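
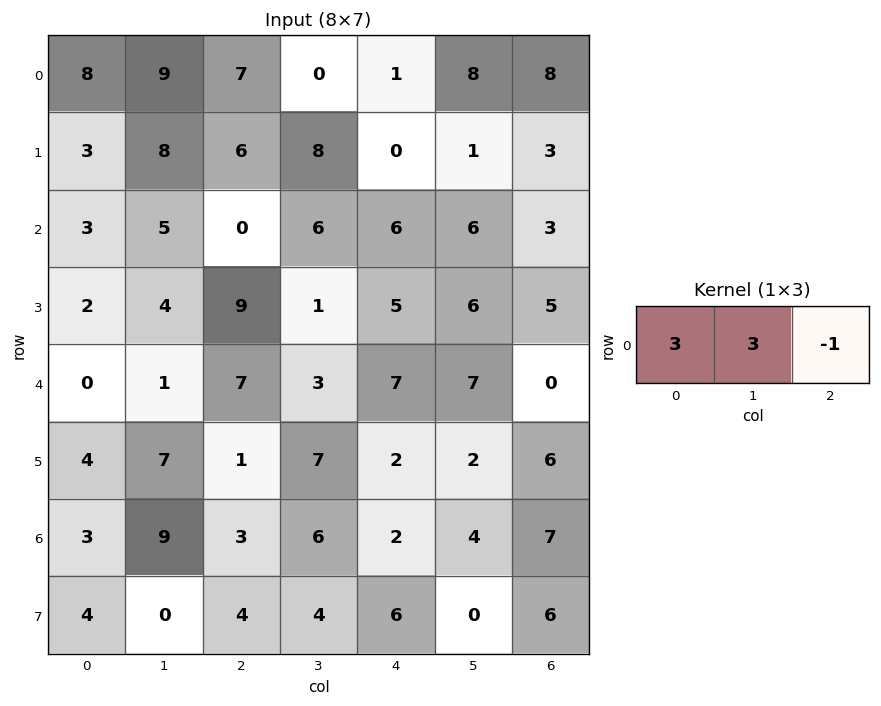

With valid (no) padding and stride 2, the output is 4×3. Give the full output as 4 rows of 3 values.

44 20 19
24 12 33
-4 23 42
33 25 11

Output[0,0]: The receptive field on the input at this output position is [8 9 7]. Elementwise product with the kernel and sum: 8·3 + 9·3 + 7·-1.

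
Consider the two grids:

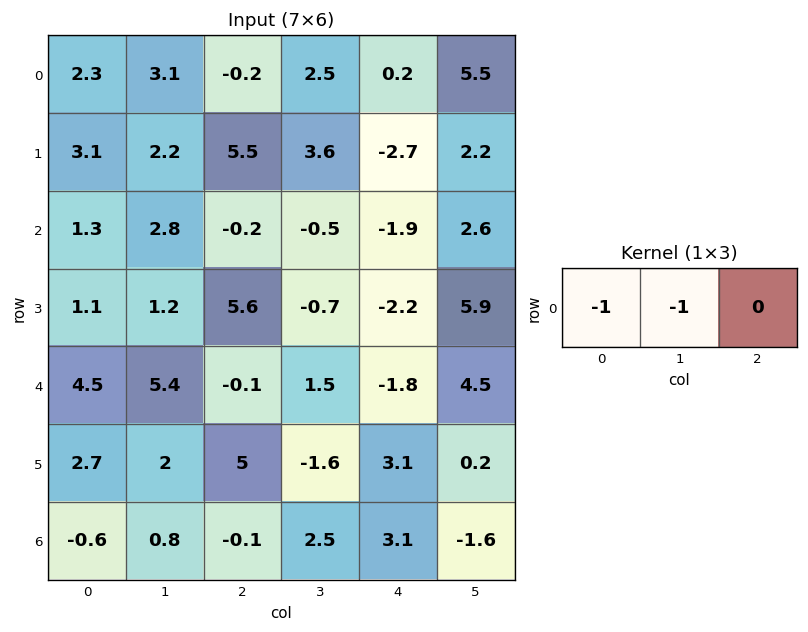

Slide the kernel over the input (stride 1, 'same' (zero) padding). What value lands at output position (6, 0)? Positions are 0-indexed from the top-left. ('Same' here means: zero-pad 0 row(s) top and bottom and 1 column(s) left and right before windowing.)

The receptive field on the zero-padded input at this output position is [0 -0.6 0.8]. Elementwise product with the kernel and sum: 0·-1 + -0.6·-1.

0.6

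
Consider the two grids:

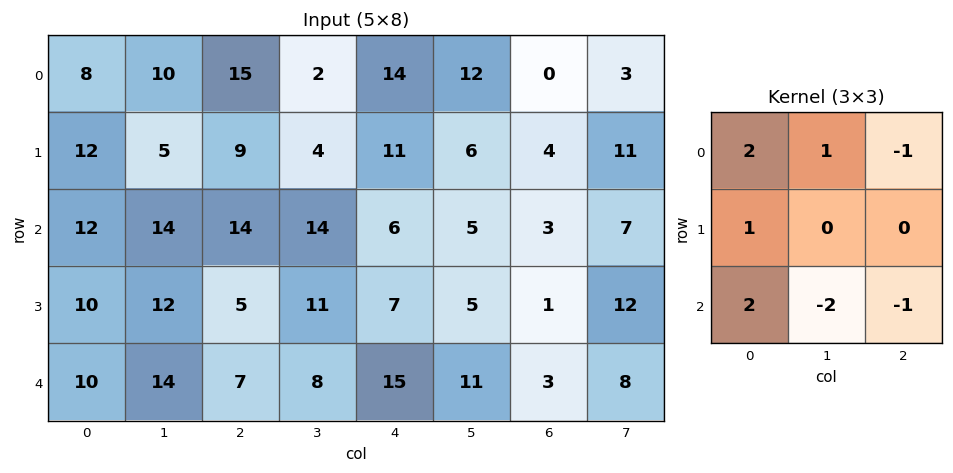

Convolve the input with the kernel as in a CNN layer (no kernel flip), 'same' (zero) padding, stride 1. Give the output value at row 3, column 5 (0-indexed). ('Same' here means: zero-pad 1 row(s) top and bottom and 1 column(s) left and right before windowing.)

The receptive field on the zero-padded input at this output position is [6 5 3 / 7 5 1 / 15 11 3]. Elementwise product with the kernel and sum: 6·2 + 5·1 + 3·-1 + 7·1 + 15·2 + 11·-2 + 3·-1.

26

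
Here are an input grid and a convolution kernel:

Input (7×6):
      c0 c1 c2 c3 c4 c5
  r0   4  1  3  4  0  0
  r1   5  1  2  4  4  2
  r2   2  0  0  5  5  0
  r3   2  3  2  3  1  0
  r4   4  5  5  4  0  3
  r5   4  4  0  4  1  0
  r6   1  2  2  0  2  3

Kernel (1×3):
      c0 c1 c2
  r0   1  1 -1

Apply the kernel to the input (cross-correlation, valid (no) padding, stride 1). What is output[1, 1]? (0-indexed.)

The receptive field on the input at this output position is [1 2 4]. Elementwise product with the kernel and sum: 1·1 + 2·1 + 4·-1.

-1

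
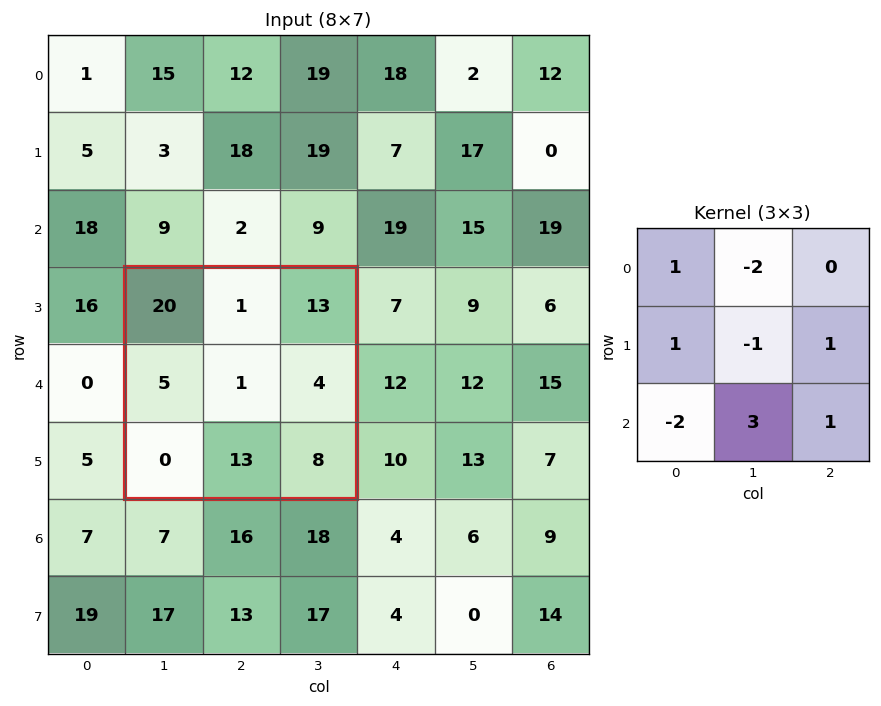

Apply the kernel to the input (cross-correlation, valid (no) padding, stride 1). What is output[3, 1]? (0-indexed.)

73

The receptive field on the input at this output position is [20 1 13 / 5 1 4 / 0 13 8]. Elementwise product with the kernel and sum: 20·1 + 1·-2 + 5·1 + 1·-1 + 4·1 + 0·-2 + 13·3 + 8·1.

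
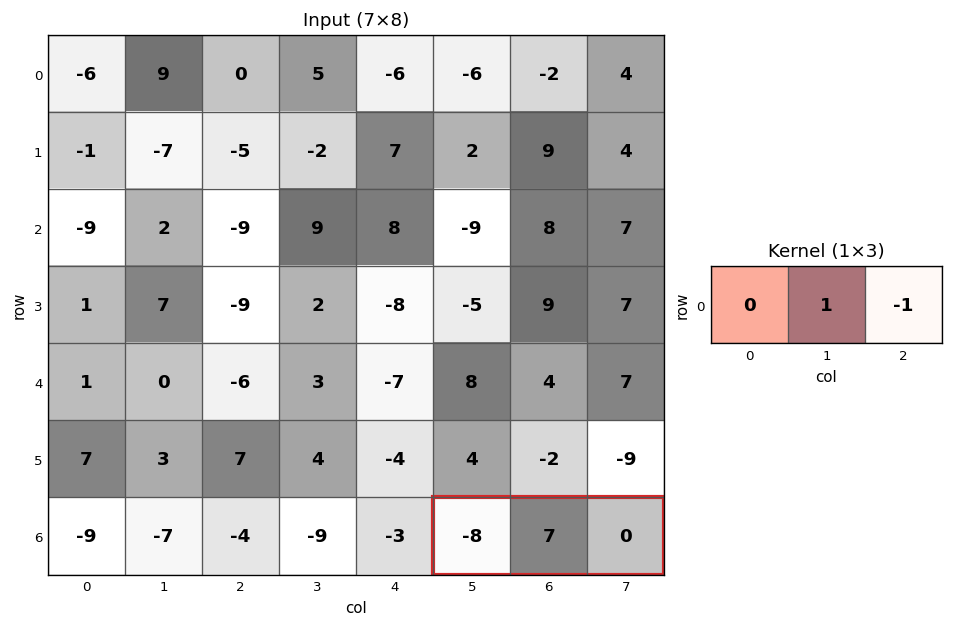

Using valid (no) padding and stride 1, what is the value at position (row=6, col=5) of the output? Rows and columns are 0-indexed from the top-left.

The receptive field on the input at this output position is [-8 7 0]. Elementwise product with the kernel and sum: 7·1 + 0·-1.

7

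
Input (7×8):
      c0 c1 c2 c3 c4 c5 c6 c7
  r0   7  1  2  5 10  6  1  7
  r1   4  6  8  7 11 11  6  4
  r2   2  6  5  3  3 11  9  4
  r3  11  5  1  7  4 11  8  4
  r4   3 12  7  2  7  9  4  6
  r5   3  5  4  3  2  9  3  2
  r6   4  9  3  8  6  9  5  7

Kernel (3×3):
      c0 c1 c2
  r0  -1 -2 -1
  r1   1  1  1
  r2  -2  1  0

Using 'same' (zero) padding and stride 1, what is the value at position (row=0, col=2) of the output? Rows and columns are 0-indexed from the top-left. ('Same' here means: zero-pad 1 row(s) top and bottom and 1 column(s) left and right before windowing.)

The receptive field on the zero-padded input at this output position is [0 0 0 / 1 2 5 / 6 8 7]. Elementwise product with the kernel and sum: 0·-1 + 0·-2 + 0·-1 + 1·1 + 2·1 + 5·1 + 6·-2 + 8·1.

4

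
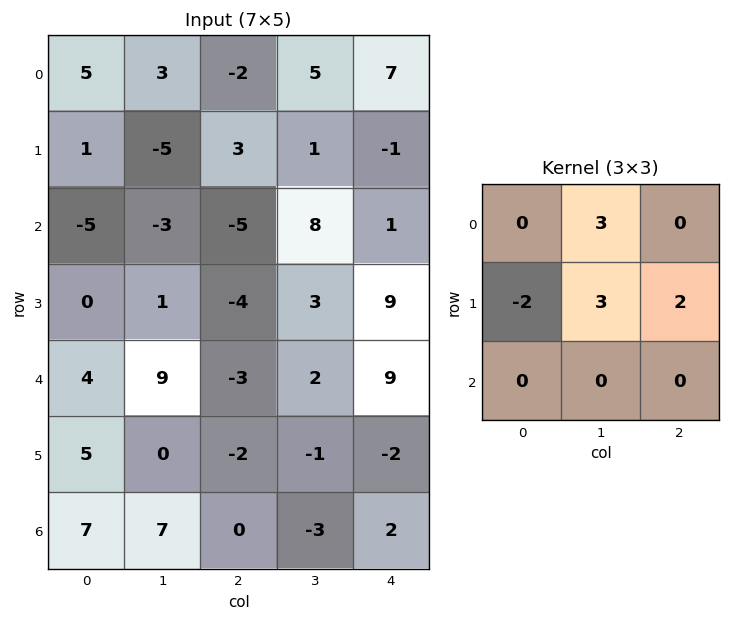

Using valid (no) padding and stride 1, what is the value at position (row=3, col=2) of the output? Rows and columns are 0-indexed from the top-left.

The receptive field on the input at this output position is [-4 3 9 / -3 2 9 / -2 -1 -2]. Elementwise product with the kernel and sum: 3·3 + -3·-2 + 2·3 + 9·2.

39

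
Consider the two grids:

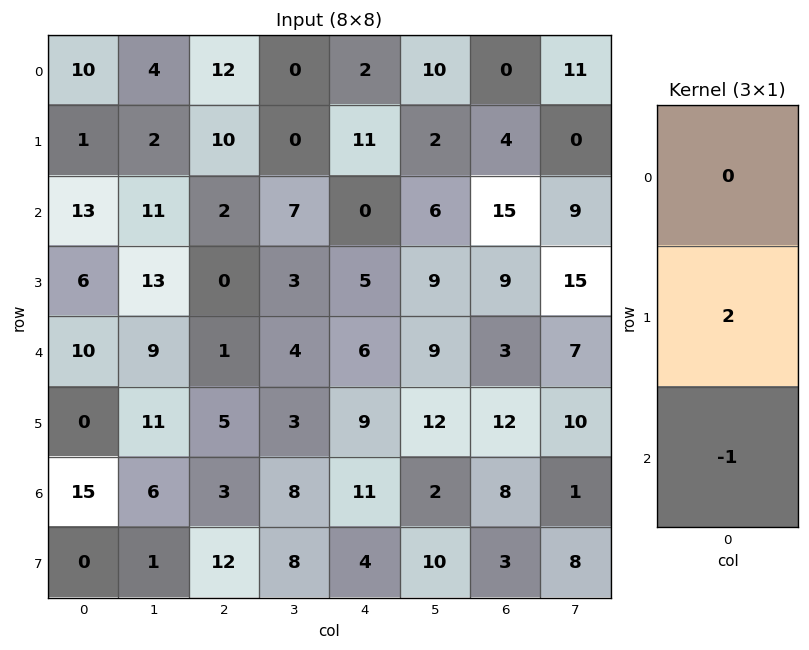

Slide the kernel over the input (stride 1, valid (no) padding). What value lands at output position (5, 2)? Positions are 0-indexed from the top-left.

-6

The receptive field on the input at this output position is [5 / 3 / 12]. Elementwise product with the kernel and sum: 3·2 + 12·-1.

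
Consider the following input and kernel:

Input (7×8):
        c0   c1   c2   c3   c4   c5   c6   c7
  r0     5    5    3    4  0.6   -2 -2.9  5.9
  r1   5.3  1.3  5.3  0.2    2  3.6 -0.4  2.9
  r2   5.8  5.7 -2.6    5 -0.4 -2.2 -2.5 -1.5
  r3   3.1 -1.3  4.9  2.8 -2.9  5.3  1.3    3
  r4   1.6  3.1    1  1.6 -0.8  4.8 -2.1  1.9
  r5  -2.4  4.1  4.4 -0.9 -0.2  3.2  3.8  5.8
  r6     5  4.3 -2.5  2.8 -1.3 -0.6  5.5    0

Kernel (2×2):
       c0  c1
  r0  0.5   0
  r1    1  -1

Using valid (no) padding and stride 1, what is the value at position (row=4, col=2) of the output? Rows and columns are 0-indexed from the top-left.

The receptive field on the input at this output position is [1 1.6 / 4.4 -0.9]. Elementwise product with the kernel and sum: 1·0.5 + 4.4·1 + -0.9·-1.

5.8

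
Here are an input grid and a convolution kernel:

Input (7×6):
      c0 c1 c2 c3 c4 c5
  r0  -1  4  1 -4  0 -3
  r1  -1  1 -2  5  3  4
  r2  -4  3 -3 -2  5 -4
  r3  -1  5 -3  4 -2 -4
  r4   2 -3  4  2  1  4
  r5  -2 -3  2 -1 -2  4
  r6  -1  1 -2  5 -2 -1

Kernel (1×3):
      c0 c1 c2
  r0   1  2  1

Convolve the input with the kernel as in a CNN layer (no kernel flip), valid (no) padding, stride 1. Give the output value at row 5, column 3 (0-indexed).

-1

The receptive field on the input at this output position is [-1 -2 4]. Elementwise product with the kernel and sum: -1·1 + -2·2 + 4·1.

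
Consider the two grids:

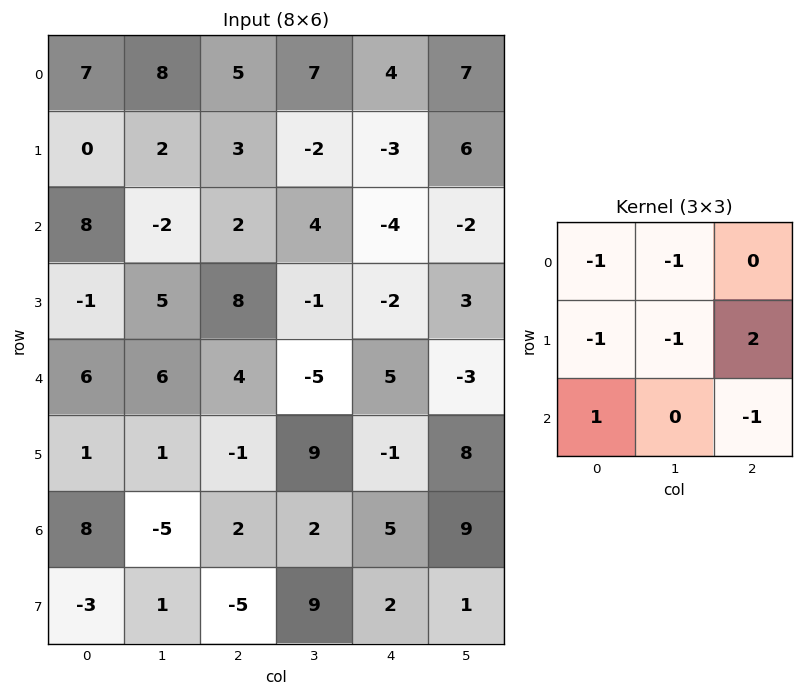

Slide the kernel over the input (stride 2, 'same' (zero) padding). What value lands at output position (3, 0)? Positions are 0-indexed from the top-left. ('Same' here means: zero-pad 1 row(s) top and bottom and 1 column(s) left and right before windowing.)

-20

The receptive field on the zero-padded input at this output position is [0 1 1 / 0 8 -5 / 0 -3 1]. Elementwise product with the kernel and sum: 0·-1 + 1·-1 + 0·-1 + 8·-1 + -5·2 + 0·1 + 1·-1.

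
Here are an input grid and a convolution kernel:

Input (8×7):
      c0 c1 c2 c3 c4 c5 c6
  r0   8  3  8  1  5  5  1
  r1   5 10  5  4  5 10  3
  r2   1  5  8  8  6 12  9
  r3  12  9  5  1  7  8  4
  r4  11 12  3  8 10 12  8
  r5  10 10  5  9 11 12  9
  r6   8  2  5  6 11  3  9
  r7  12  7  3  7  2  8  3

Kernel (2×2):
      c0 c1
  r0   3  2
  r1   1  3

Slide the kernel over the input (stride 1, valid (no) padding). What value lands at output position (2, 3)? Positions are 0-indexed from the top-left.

The receptive field on the input at this output position is [8 6 / 1 7]. Elementwise product with the kernel and sum: 8·3 + 6·2 + 1·1 + 7·3.

58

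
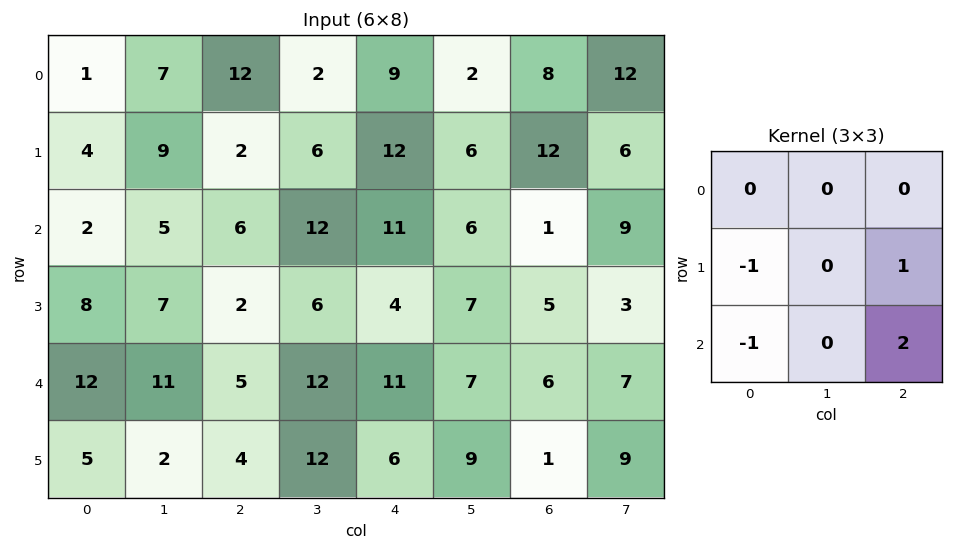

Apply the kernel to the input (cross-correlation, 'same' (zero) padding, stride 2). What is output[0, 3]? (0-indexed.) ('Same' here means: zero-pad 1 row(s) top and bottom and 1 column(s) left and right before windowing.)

The receptive field on the zero-padded input at this output position is [0 0 0 / 2 8 12 / 6 12 6]. Elementwise product with the kernel and sum: 2·-1 + 12·1 + 6·-1 + 6·2.

16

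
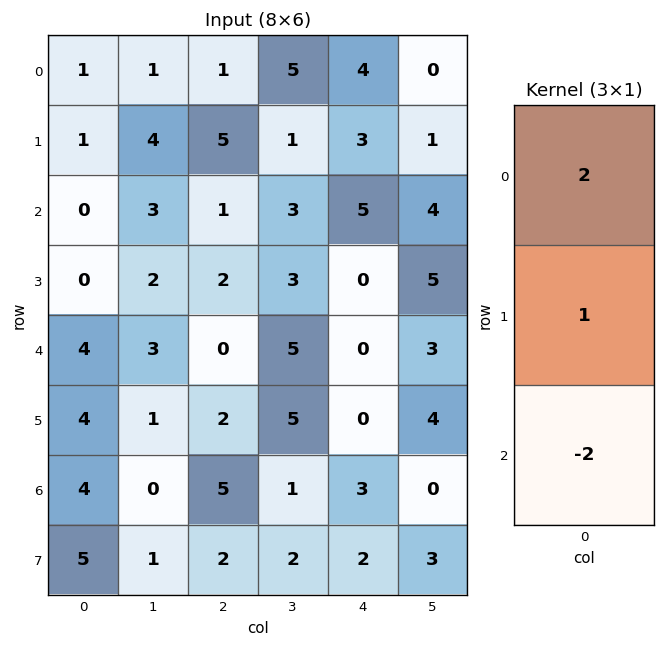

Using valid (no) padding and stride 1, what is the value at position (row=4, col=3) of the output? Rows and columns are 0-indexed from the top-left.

The receptive field on the input at this output position is [5 / 5 / 1]. Elementwise product with the kernel and sum: 5·2 + 5·1 + 1·-2.

13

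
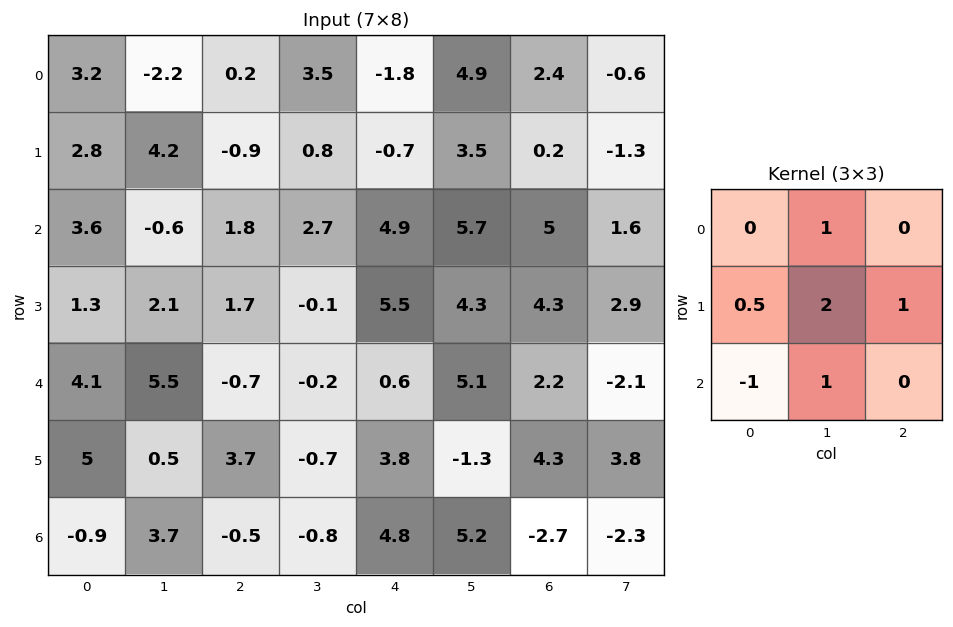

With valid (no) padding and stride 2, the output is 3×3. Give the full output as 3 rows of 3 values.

Output[0,0]: The receptive field on the input at this output position is [3.2 -2.2 0.2 / 2.8 4.2 -0.9 / 3.6 -0.6 1.8]. Elementwise product with the kernel and sum: -2.2·1 + 2.8·0.5 + 4.2·2 + -0.9·1 + 3.6·-1 + -0.6·1.

2.5 4.85 12.55
7.35 9.35 25.85
17.3 3.75 9.1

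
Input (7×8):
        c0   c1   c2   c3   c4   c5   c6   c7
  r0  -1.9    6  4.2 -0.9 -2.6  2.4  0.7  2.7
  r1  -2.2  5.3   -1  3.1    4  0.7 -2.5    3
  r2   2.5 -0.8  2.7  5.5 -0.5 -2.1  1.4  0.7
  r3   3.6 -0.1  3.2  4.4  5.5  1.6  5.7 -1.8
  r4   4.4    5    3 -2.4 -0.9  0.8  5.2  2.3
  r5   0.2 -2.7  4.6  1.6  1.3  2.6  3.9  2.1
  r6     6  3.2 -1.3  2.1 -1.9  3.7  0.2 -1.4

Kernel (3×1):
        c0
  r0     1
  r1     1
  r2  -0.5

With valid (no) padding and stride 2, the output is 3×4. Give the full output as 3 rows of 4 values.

Output[0,0]: The receptive field on the input at this output position is [-1.9 / -2.2 / 2.5]. Elementwise product with the kernel and sum: -1.9·1 + -2.2·1 + 2.5·-0.5.
Output[0,1]: The receptive field on the input at this output position is [4.2 / -1 / 2.7]. Elementwise product with the kernel and sum: 4.2·1 + -1·1 + 2.7·-0.5.

-5.35 1.85 1.65 -2.5
3.9 4.4 5.45 4.5
1.6 8.25 1.35 9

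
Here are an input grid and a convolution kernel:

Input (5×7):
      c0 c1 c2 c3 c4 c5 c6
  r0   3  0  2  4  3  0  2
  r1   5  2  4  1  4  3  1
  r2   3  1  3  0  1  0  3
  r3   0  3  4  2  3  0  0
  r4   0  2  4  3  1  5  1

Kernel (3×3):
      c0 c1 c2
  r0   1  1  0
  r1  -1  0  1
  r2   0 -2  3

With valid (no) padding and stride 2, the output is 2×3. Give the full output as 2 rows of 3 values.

9 9 9
16 -1 -9

Output[0,0]: The receptive field on the input at this output position is [3 0 2 / 5 2 4 / 3 1 3]. Elementwise product with the kernel and sum: 3·1 + 0·1 + 5·-1 + 4·1 + 1·-2 + 3·3.
Output[0,1]: The receptive field on the input at this output position is [2 4 3 / 4 1 4 / 3 0 1]. Elementwise product with the kernel and sum: 2·1 + 4·1 + 4·-1 + 4·1 + 0·-2 + 1·3.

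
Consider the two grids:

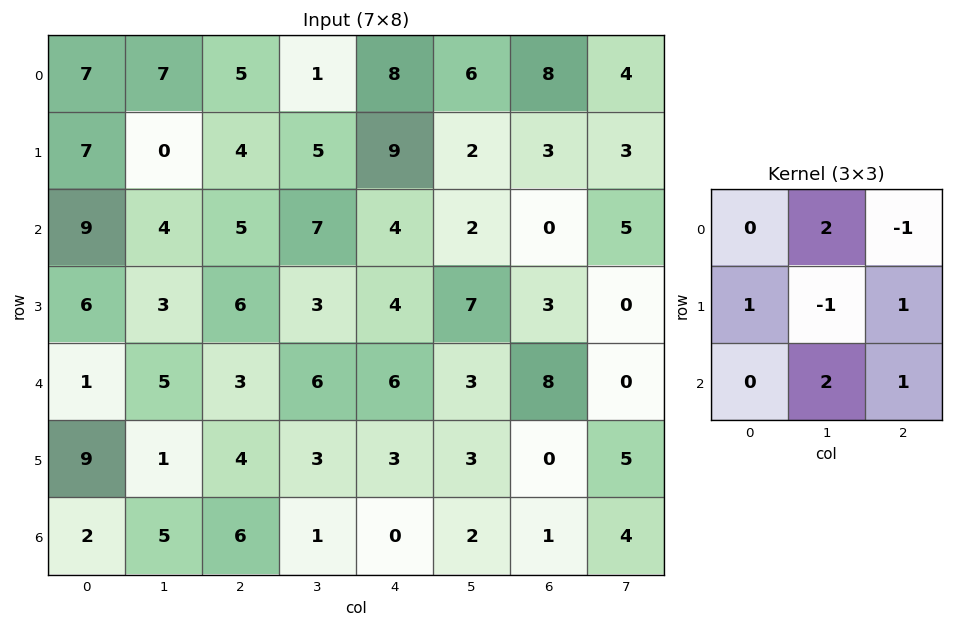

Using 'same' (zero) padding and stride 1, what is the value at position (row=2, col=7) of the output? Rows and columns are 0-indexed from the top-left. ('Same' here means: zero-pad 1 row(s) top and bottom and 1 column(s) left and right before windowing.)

The receptive field on the zero-padded input at this output position is [3 3 0 / 0 5 0 / 3 0 0]. Elementwise product with the kernel and sum: 3·2 + 0·-1 + 0·1 + 5·-1 + 0·1 + 0·2 + 0·1.

1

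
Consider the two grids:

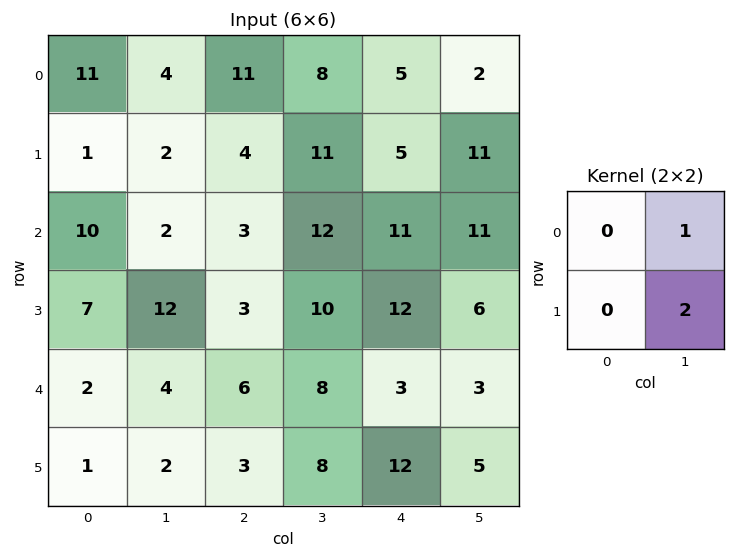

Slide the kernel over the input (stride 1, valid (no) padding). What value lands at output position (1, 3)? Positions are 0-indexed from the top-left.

The receptive field on the input at this output position is [11 5 / 12 11]. Elementwise product with the kernel and sum: 5·1 + 11·2.

27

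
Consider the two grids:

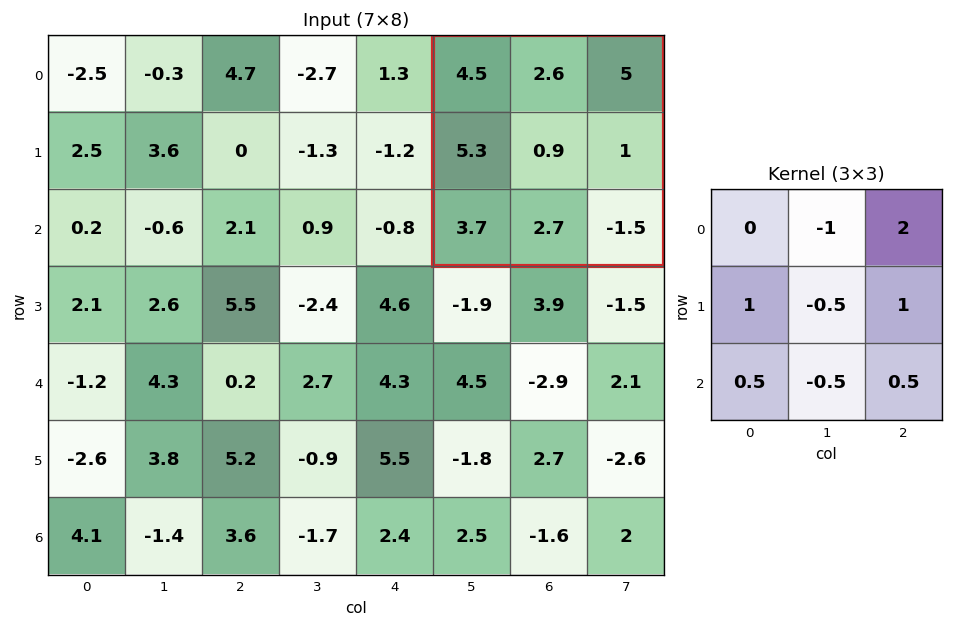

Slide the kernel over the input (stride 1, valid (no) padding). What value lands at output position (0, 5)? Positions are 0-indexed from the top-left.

13

The receptive field on the input at this output position is [4.5 2.6 5 / 5.3 0.9 1 / 3.7 2.7 -1.5]. Elementwise product with the kernel and sum: 2.6·-1 + 5·2 + 5.3·1 + 0.9·-0.5 + 1·1 + 3.7·0.5 + 2.7·-0.5 + -1.5·0.5.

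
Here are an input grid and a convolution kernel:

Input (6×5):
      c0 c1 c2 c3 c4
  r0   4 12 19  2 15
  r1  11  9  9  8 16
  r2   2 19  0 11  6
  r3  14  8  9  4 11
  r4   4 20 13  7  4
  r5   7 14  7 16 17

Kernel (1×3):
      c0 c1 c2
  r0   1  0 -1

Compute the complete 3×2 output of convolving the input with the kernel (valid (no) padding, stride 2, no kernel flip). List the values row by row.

Output[0,0]: The receptive field on the input at this output position is [4 12 19]. Elementwise product with the kernel and sum: 4·1 + 19·-1.

-15 4
2 -6
-9 9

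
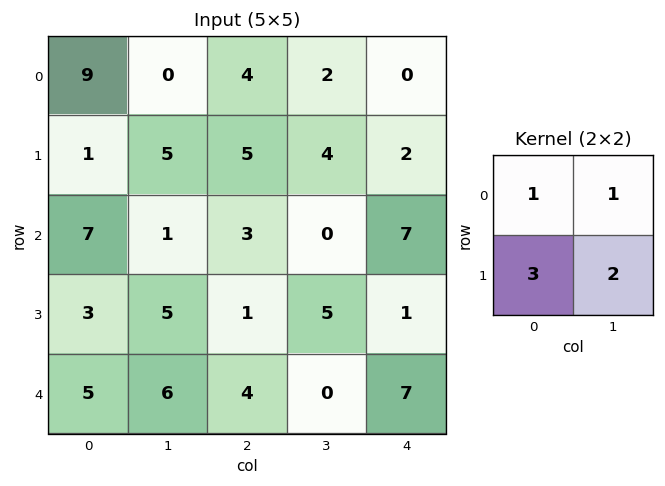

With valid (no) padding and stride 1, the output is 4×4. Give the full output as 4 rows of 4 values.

Output[0,0]: The receptive field on the input at this output position is [9 0 / 1 5]. Elementwise product with the kernel and sum: 9·1 + 0·1 + 1·3 + 5·2.

22 29 29 18
29 19 18 20
27 21 16 24
35 32 18 20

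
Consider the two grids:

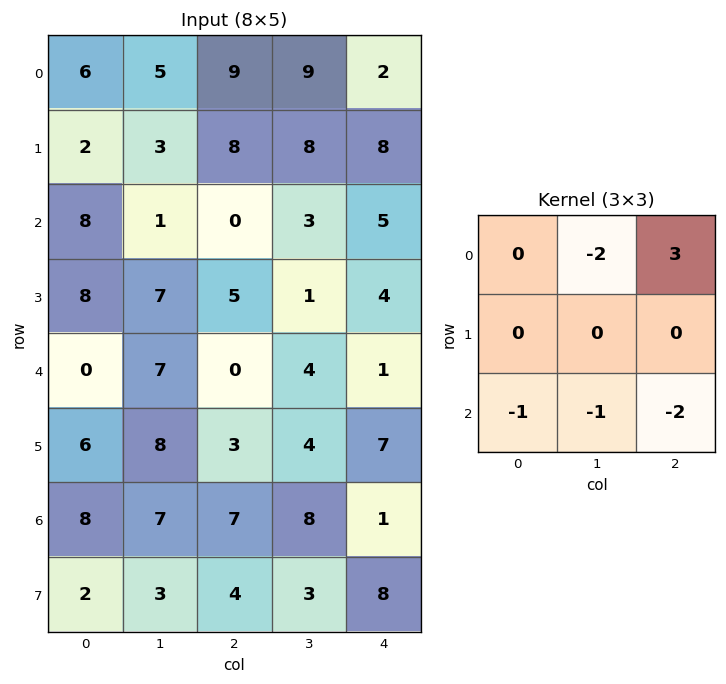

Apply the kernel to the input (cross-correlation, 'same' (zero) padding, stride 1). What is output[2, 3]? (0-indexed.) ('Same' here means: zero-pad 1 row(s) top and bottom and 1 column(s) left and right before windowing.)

The receptive field on the zero-padded input at this output position is [8 8 8 / 0 3 5 / 5 1 4]. Elementwise product with the kernel and sum: 8·-2 + 8·3 + 5·-1 + 1·-1 + 4·-2.

-6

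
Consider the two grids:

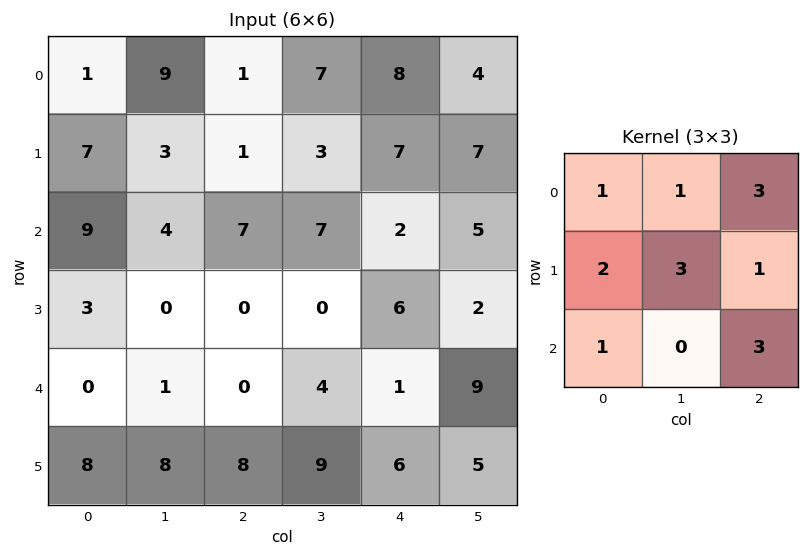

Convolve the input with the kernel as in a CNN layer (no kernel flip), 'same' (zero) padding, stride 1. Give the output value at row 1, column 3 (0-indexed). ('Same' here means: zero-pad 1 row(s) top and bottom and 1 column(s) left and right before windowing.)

63

The receptive field on the zero-padded input at this output position is [1 7 8 / 1 3 7 / 7 7 2]. Elementwise product with the kernel and sum: 1·1 + 7·1 + 8·3 + 1·2 + 3·3 + 7·1 + 7·1 + 2·3.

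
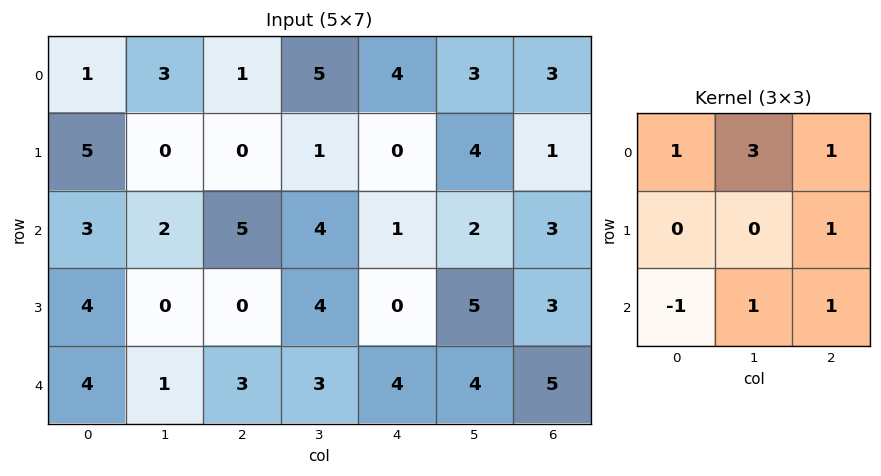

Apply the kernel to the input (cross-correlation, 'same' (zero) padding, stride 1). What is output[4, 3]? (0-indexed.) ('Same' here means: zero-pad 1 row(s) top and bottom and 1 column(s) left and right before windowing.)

The receptive field on the zero-padded input at this output position is [0 4 0 / 3 3 4 / 0 0 0]. Elementwise product with the kernel and sum: 0·1 + 4·3 + 0·1 + 4·1 + 0·-1 + 0·1 + 0·1.

16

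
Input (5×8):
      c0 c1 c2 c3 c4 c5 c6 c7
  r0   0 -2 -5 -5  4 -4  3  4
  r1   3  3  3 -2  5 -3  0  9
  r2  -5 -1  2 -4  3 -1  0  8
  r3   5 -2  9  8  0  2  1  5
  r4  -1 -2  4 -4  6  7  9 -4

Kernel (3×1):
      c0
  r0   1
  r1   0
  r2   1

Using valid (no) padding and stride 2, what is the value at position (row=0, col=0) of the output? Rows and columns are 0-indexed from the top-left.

-5

The receptive field on the input at this output position is [0 / 3 / -5]. Elementwise product with the kernel and sum: 0·1 + -5·1.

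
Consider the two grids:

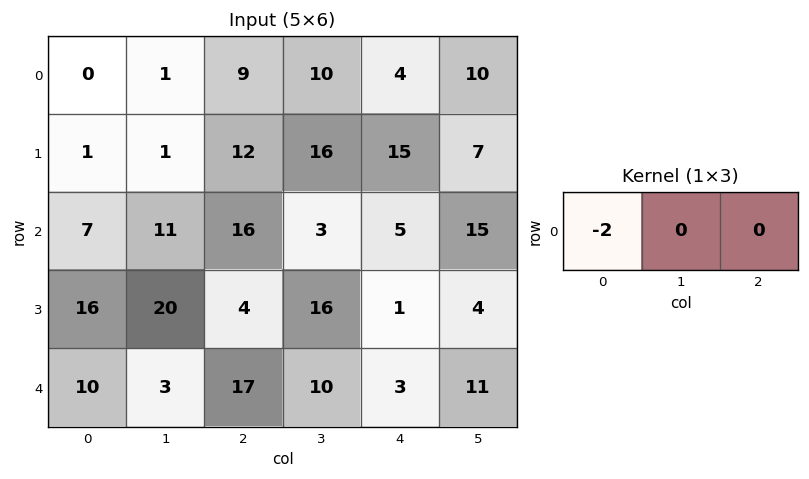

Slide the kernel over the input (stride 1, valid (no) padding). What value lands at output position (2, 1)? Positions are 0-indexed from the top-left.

-22

The receptive field on the input at this output position is [11 16 3]. Elementwise product with the kernel and sum: 11·-2.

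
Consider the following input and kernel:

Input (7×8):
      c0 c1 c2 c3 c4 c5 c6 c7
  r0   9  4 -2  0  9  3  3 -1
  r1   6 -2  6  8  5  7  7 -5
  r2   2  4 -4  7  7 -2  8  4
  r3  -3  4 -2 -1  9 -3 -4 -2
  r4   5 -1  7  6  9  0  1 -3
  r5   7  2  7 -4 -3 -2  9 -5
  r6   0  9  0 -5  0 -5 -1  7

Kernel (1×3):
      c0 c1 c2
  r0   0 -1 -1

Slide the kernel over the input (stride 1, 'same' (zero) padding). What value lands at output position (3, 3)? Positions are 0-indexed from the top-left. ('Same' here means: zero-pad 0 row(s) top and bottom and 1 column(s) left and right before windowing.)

-8

The receptive field on the zero-padded input at this output position is [-2 -1 9]. Elementwise product with the kernel and sum: -1·-1 + 9·-1.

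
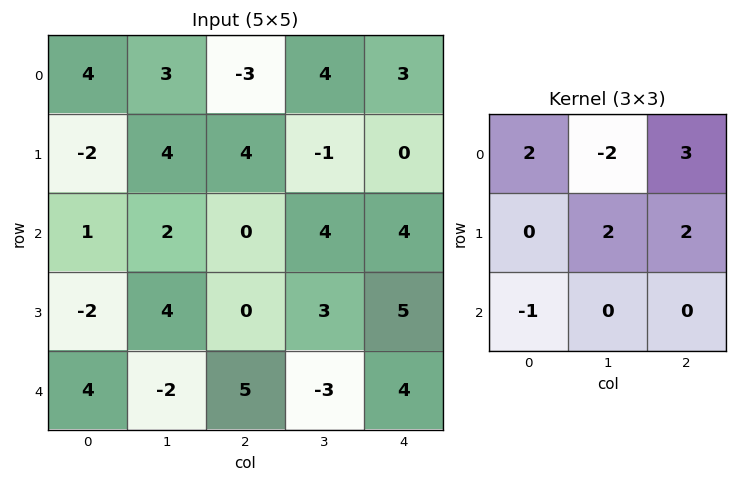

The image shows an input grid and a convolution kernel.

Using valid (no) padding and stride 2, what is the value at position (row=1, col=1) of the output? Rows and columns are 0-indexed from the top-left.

15

The receptive field on the input at this output position is [0 4 4 / 0 3 5 / 5 -3 4]. Elementwise product with the kernel and sum: 0·2 + 4·-2 + 4·3 + 3·2 + 5·2 + 5·-1.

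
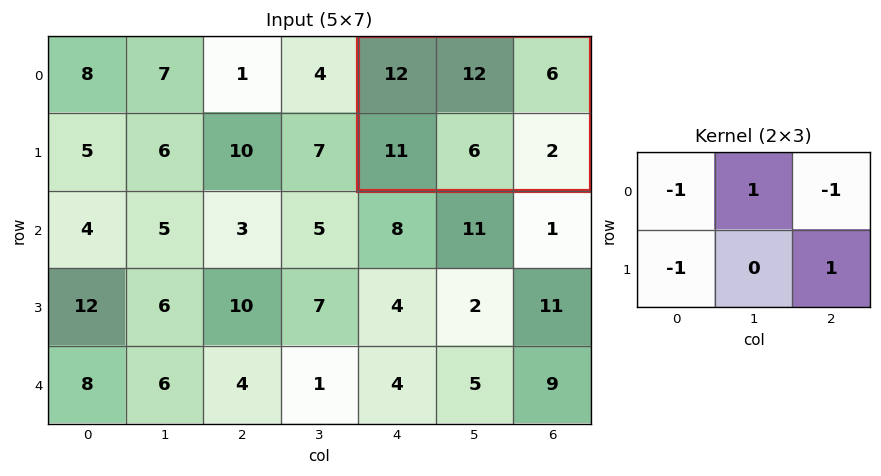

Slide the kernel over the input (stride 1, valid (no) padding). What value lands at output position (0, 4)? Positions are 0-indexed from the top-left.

-15

The receptive field on the input at this output position is [12 12 6 / 11 6 2]. Elementwise product with the kernel and sum: 12·-1 + 12·1 + 6·-1 + 11·-1 + 2·1.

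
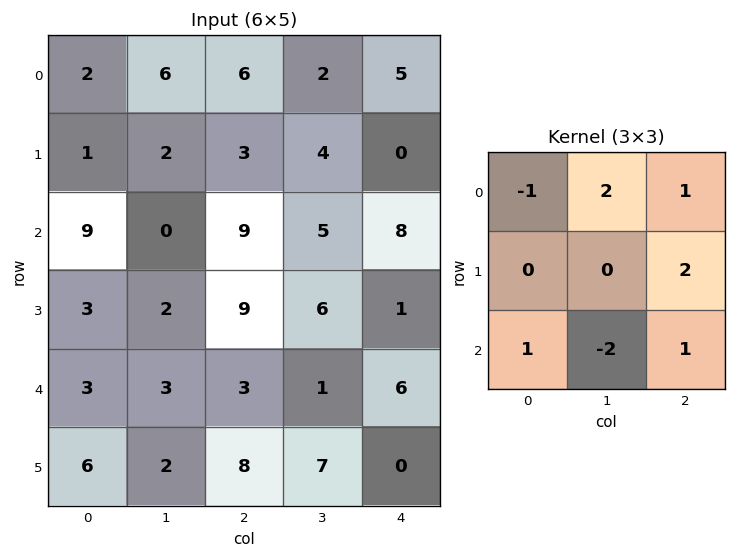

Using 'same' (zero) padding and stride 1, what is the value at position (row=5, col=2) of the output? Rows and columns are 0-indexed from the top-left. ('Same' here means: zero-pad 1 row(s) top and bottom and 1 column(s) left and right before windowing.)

18

The receptive field on the zero-padded input at this output position is [3 3 1 / 2 8 7 / 0 0 0]. Elementwise product with the kernel and sum: 3·-1 + 3·2 + 1·1 + 7·2 + 0·1 + 0·-2 + 0·1.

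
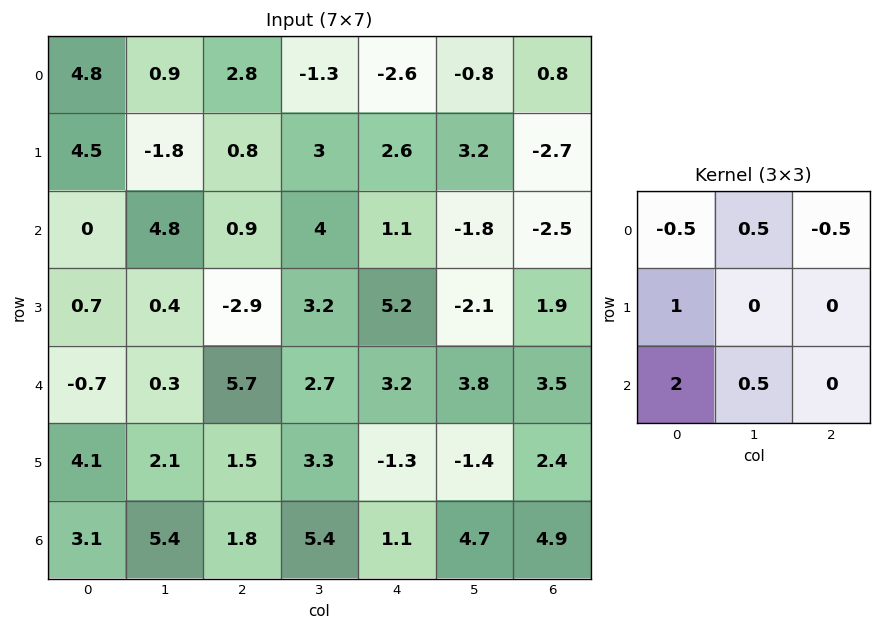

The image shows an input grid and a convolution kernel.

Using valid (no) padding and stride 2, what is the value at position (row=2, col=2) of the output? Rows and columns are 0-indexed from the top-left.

The receptive field on the input at this output position is [3.2 3.8 3.5 / -1.3 -1.4 2.4 / 1.1 4.7 4.9]. Elementwise product with the kernel and sum: 3.2·-0.5 + 3.8·0.5 + 3.5·-0.5 + -1.3·1 + 1.1·2 + 4.7·0.5.

1.8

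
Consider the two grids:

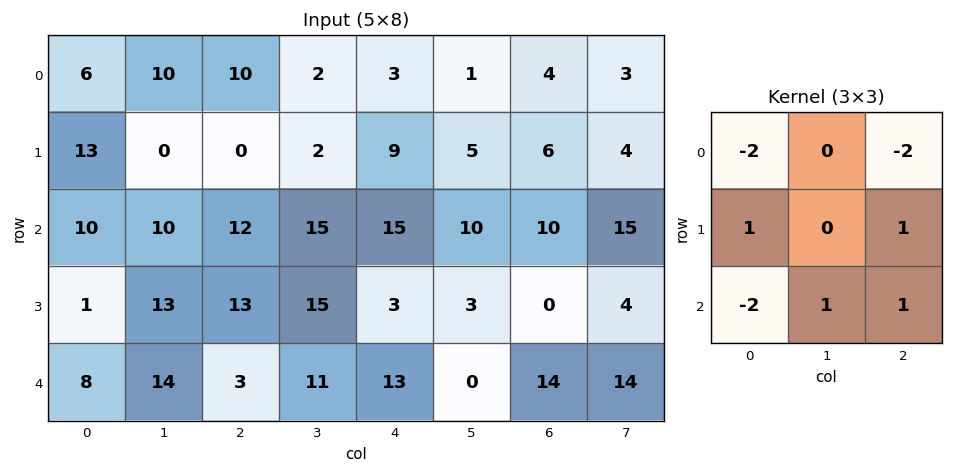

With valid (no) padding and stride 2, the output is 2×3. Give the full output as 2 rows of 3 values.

-17 -11 -9
-29 -20 -59

Output[0,0]: The receptive field on the input at this output position is [6 10 10 / 13 0 0 / 10 10 12]. Elementwise product with the kernel and sum: 6·-2 + 10·-2 + 13·1 + 0·1 + 10·-2 + 10·1 + 12·1.
Output[0,1]: The receptive field on the input at this output position is [10 2 3 / 0 2 9 / 12 15 15]. Elementwise product with the kernel and sum: 10·-2 + 3·-2 + 0·1 + 9·1 + 12·-2 + 15·1 + 15·1.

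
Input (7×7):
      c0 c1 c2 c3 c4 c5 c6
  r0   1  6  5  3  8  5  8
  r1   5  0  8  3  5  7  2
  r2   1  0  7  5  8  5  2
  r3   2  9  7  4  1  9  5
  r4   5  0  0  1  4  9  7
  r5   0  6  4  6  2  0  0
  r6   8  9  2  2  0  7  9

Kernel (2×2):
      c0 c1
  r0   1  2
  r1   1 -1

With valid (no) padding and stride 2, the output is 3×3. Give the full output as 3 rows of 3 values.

18 16 16
-6 20 10
-1 0 24

Output[0,0]: The receptive field on the input at this output position is [1 6 / 5 0]. Elementwise product with the kernel and sum: 1·1 + 6·2 + 5·1 + 0·-1.
Output[0,1]: The receptive field on the input at this output position is [5 3 / 8 3]. Elementwise product with the kernel and sum: 5·1 + 3·2 + 8·1 + 3·-1.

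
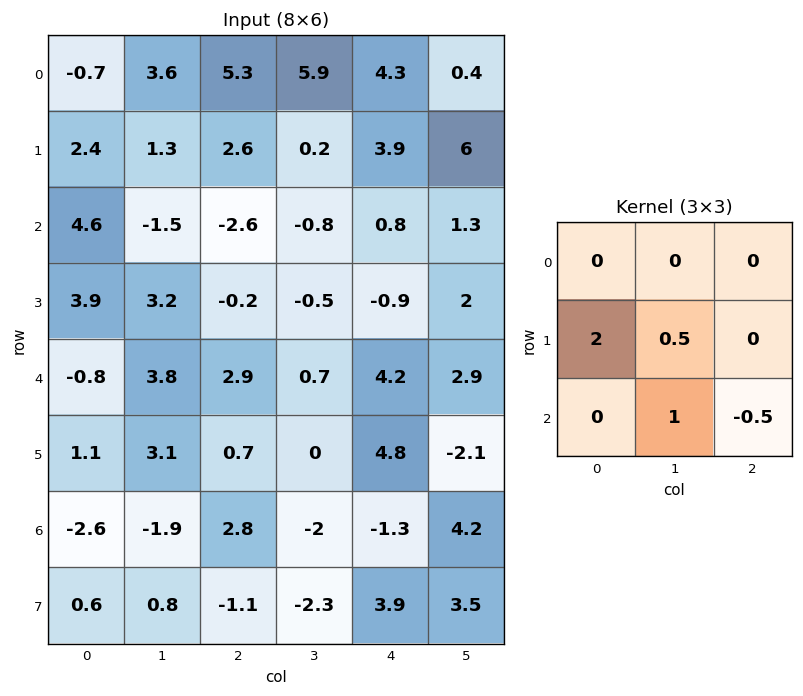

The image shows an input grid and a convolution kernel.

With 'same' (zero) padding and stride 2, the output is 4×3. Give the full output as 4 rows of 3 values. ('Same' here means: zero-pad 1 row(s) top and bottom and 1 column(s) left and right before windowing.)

Output[0,0]: The receptive field on the zero-padded input at this output position is [0 0 0 / 0 -0.7 3.6 / 0 2.4 1.3]. Elementwise product with the kernel and sum: 0·2 + -0.7·0.5 + 2.4·1 + 1.3·-0.5.
Output[0,1]: The receptive field on the zero-padded input at this output position is [0 0 0 / 3.6 5.3 5.9 / 1.3 2.6 0.2]. Elementwise product with the kernel and sum: 3.6·2 + 5.3·0.5 + 2.6·1 + 0.2·-0.5.

1.4 12.35 14.85
4.6 -4.25 -3.1
-0.85 9.75 9.35
-1.1 -2.35 -2.5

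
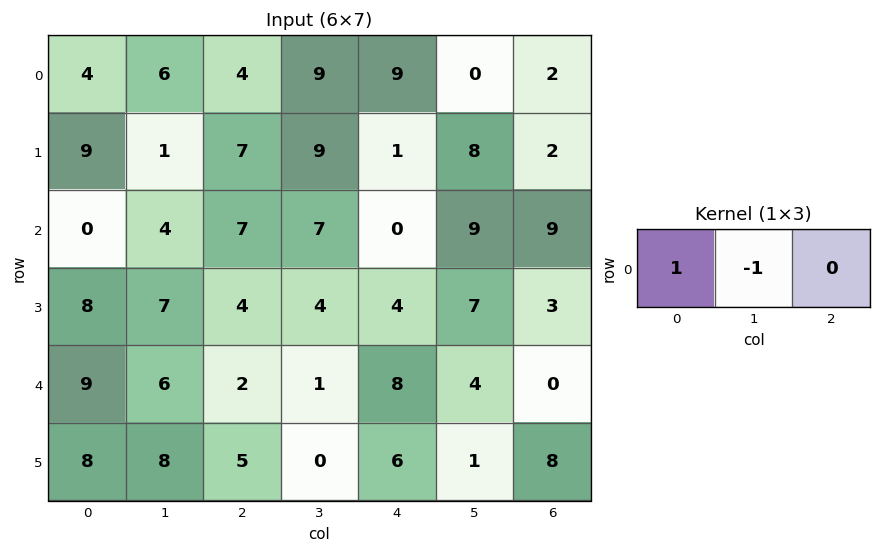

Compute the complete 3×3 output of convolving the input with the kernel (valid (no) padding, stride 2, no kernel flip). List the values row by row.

Output[0,0]: The receptive field on the input at this output position is [4 6 4]. Elementwise product with the kernel and sum: 4·1 + 6·-1.

-2 -5 9
-4 0 -9
3 1 4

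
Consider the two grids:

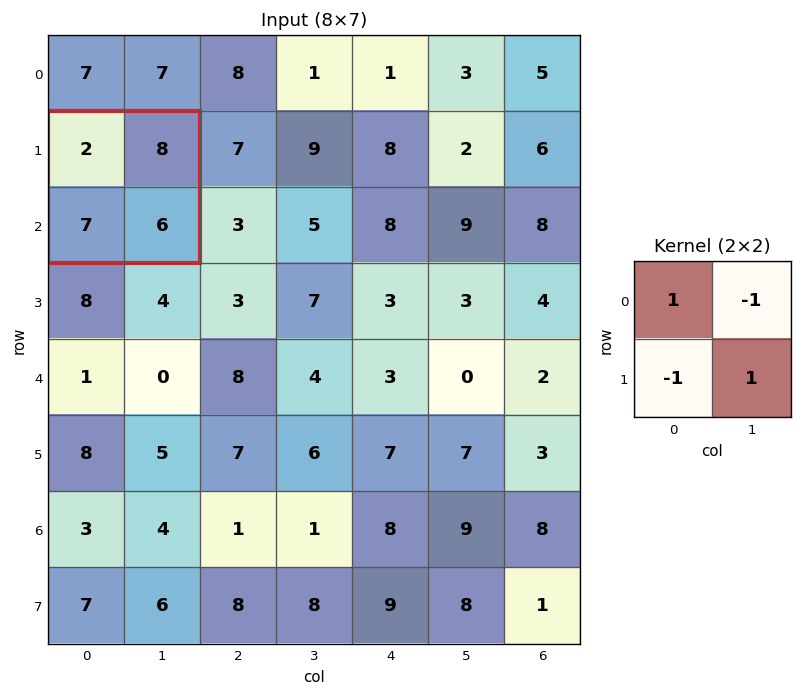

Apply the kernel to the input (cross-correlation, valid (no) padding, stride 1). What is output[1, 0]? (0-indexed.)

The receptive field on the input at this output position is [2 8 / 7 6]. Elementwise product with the kernel and sum: 2·1 + 8·-1 + 7·-1 + 6·1.

-7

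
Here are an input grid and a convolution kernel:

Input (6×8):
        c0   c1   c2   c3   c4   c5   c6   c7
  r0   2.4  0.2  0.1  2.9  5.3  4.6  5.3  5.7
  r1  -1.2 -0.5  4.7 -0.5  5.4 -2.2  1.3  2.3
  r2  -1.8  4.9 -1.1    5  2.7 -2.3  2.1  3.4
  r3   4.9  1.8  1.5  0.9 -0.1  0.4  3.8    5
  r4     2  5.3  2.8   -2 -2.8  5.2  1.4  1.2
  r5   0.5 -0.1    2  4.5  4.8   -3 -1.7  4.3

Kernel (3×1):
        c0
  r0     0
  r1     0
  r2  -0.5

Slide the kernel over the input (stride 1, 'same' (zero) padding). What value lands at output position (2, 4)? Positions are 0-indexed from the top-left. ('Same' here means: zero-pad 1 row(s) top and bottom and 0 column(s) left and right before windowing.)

0.05

The receptive field on the zero-padded input at this output position is [5.4 / 2.7 / -0.1]. Elementwise product with the kernel and sum: -0.1·-0.5.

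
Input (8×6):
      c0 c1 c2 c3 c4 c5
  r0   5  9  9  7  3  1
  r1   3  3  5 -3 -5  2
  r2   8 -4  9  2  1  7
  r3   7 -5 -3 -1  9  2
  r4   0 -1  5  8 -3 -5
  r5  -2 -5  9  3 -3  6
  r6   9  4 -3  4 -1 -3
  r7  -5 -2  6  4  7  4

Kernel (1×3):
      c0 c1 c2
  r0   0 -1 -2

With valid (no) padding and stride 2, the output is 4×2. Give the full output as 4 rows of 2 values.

-27 -13
-14 -4
-9 -2
2 -2

Output[0,0]: The receptive field on the input at this output position is [5 9 9]. Elementwise product with the kernel and sum: 9·-1 + 9·-2.
Output[0,1]: The receptive field on the input at this output position is [9 7 3]. Elementwise product with the kernel and sum: 7·-1 + 3·-2.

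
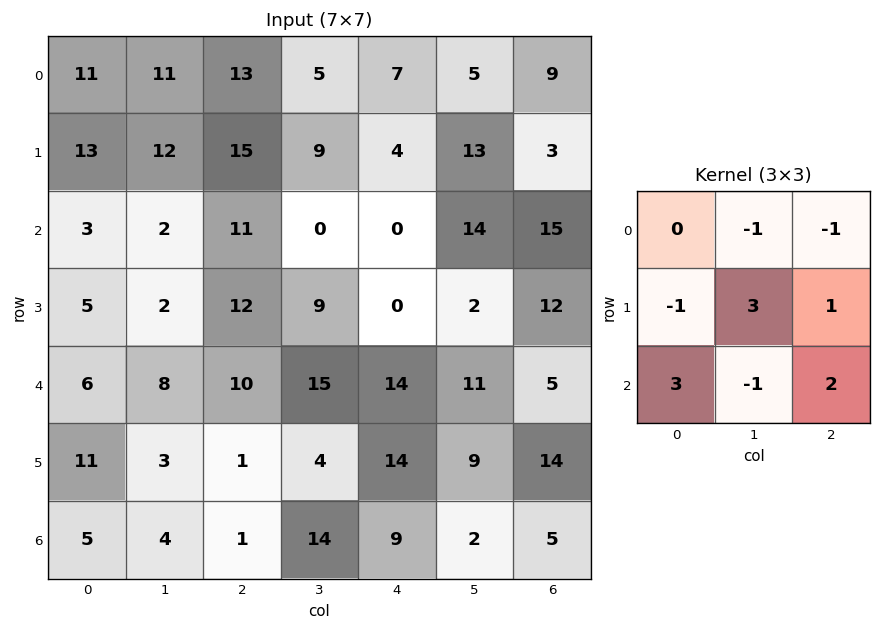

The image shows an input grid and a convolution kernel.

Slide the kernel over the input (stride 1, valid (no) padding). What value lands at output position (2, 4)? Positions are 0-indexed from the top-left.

30

The receptive field on the input at this output position is [0 14 15 / 0 2 12 / 14 11 5]. Elementwise product with the kernel and sum: 14·-1 + 15·-1 + 0·-1 + 2·3 + 12·1 + 14·3 + 11·-1 + 5·2.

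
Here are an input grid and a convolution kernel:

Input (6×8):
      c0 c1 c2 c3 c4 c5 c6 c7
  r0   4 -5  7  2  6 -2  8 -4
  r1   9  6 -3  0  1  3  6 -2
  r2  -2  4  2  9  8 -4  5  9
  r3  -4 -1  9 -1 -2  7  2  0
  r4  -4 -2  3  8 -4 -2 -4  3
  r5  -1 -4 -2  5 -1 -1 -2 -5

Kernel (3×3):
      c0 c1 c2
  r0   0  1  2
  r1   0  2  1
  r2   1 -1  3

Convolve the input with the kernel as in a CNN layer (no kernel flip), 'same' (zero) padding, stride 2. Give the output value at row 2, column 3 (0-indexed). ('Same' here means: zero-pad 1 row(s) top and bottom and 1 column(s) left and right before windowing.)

The receptive field on the zero-padded input at this output position is [7 2 0 / -2 -4 3 / -1 -2 -5]. Elementwise product with the kernel and sum: 2·1 + 0·2 + -4·2 + 3·1 + -1·1 + -2·-1 + -5·3.

-17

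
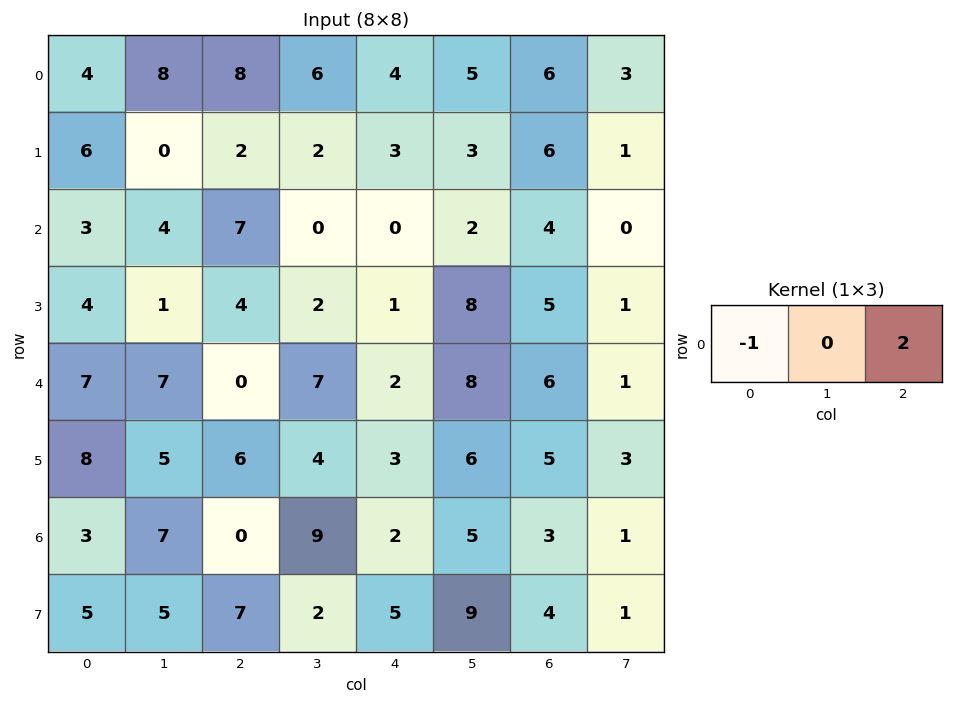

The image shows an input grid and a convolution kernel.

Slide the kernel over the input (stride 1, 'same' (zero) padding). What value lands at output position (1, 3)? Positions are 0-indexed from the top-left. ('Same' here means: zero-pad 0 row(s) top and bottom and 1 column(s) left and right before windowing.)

The receptive field on the zero-padded input at this output position is [2 2 3]. Elementwise product with the kernel and sum: 2·-1 + 3·2.

4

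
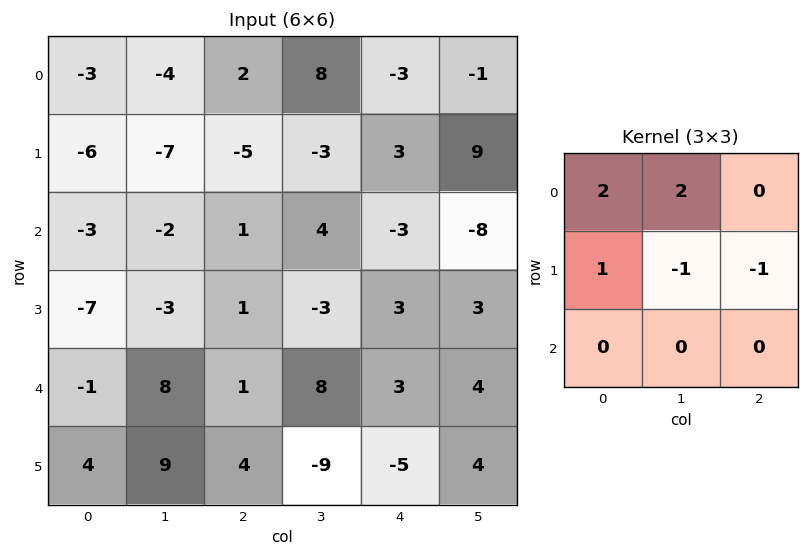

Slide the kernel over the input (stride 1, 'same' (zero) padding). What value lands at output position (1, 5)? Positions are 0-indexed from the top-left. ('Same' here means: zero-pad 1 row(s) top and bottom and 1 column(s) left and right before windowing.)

-14

The receptive field on the zero-padded input at this output position is [-3 -1 0 / 3 9 0 / -3 -8 0]. Elementwise product with the kernel and sum: -3·2 + -1·2 + 3·1 + 9·-1 + 0·-1.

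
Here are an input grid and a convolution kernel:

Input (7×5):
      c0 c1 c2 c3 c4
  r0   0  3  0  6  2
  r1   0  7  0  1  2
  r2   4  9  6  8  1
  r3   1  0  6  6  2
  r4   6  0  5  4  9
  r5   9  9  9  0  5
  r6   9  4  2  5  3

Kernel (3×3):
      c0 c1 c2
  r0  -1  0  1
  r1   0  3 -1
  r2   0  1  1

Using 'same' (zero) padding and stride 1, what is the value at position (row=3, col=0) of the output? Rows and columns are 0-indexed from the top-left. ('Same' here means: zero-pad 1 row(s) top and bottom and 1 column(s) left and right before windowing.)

18

The receptive field on the zero-padded input at this output position is [0 4 9 / 0 1 0 / 0 6 0]. Elementwise product with the kernel and sum: 0·-1 + 9·1 + 1·3 + 0·-1 + 6·1 + 0·1.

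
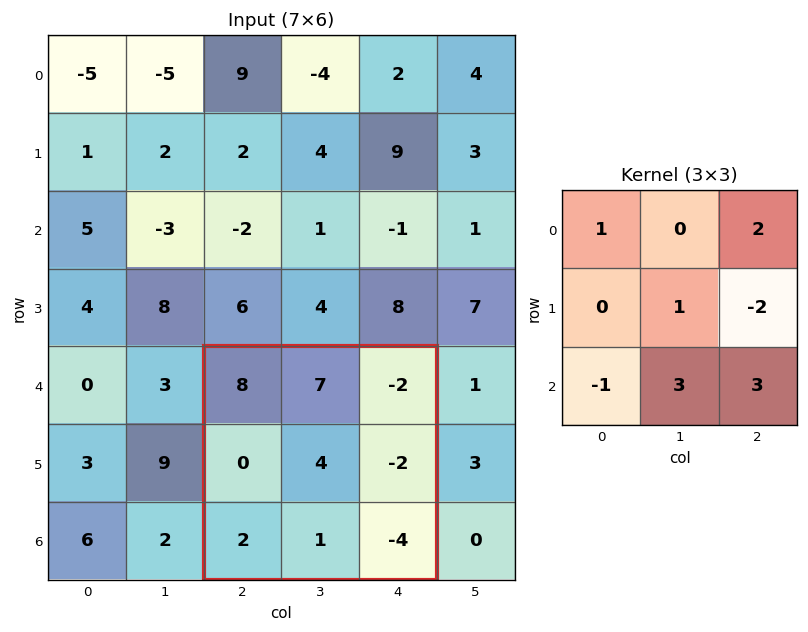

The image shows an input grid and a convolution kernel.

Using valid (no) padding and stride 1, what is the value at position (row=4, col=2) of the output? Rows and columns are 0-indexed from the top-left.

1

The receptive field on the input at this output position is [8 7 -2 / 0 4 -2 / 2 1 -4]. Elementwise product with the kernel and sum: 8·1 + -2·2 + 4·1 + -2·-2 + 2·-1 + 1·3 + -4·3.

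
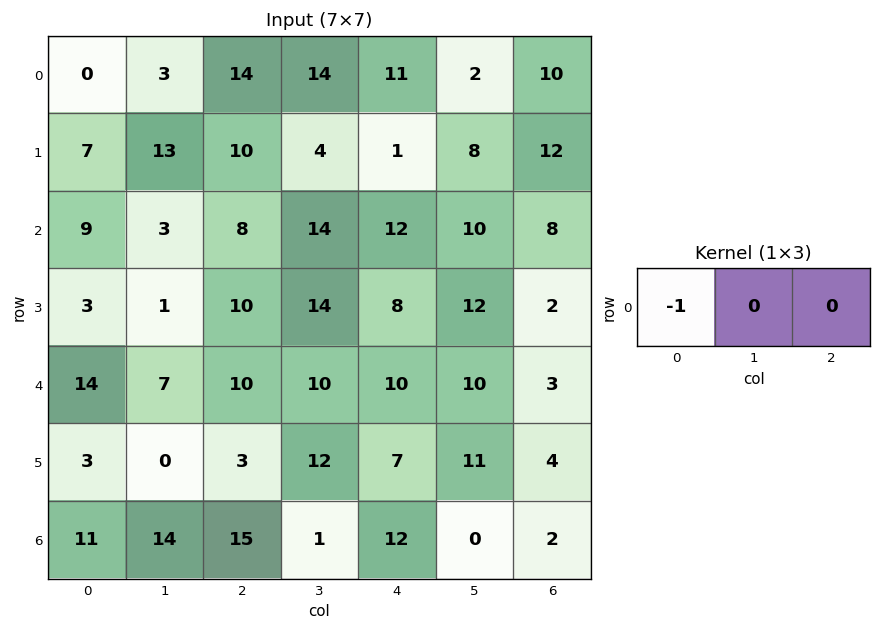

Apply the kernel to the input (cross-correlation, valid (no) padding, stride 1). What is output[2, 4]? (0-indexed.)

The receptive field on the input at this output position is [12 10 8]. Elementwise product with the kernel and sum: 12·-1.

-12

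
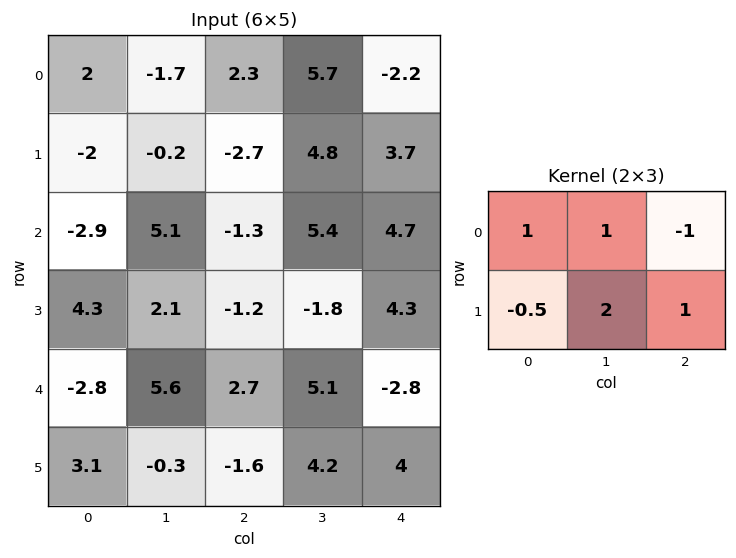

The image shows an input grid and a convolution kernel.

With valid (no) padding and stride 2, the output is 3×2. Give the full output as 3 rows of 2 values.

-4.1 24.85
4.35 0.7
-3.65 23.8

Output[0,0]: The receptive field on the input at this output position is [2 -1.7 2.3 / -2 -0.2 -2.7]. Elementwise product with the kernel and sum: 2·1 + -1.7·1 + 2.3·-1 + -2·-0.5 + -0.2·2 + -2.7·1.
Output[0,1]: The receptive field on the input at this output position is [2.3 5.7 -2.2 / -2.7 4.8 3.7]. Elementwise product with the kernel and sum: 2.3·1 + 5.7·1 + -2.2·-1 + -2.7·-0.5 + 4.8·2 + 3.7·1.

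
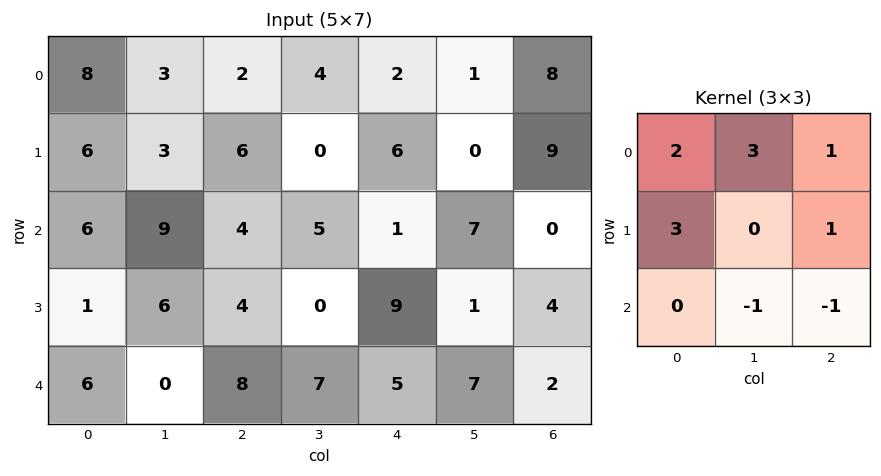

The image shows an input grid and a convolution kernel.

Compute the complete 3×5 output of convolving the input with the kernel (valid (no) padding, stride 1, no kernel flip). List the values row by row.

38 16 36 7 35
39 52 22 30 19
42 38 33 9 45

Output[0,0]: The receptive field on the input at this output position is [8 3 2 / 6 3 6 / 6 9 4]. Elementwise product with the kernel and sum: 8·2 + 3·3 + 2·1 + 6·3 + 6·1 + 9·-1 + 4·-1.
Output[0,1]: The receptive field on the input at this output position is [3 2 4 / 3 6 0 / 9 4 5]. Elementwise product with the kernel and sum: 3·2 + 2·3 + 4·1 + 3·3 + 0·1 + 4·-1 + 5·-1.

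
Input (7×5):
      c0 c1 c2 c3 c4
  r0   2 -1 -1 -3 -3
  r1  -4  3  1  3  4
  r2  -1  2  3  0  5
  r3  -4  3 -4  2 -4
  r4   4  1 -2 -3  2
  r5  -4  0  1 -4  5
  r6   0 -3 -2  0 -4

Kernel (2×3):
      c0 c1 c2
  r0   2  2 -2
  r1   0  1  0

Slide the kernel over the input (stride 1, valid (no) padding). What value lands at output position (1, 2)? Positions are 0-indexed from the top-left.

0

The receptive field on the input at this output position is [1 3 4 / 3 0 5]. Elementwise product with the kernel and sum: 1·2 + 3·2 + 4·-2 + 0·1.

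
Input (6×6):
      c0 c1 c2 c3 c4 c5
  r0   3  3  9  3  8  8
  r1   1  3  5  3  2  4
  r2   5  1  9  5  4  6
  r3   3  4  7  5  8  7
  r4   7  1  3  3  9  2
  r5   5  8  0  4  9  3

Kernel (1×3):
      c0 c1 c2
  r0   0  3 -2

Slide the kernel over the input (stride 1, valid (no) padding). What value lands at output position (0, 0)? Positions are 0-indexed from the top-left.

-9

The receptive field on the input at this output position is [3 3 9]. Elementwise product with the kernel and sum: 3·3 + 9·-2.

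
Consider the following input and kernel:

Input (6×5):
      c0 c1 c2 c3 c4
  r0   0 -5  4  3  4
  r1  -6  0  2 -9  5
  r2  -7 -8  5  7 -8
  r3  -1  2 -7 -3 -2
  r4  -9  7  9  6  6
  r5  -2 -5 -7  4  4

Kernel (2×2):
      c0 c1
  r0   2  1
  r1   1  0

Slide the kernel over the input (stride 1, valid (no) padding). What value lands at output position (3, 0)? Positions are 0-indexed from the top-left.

-9

The receptive field on the input at this output position is [-1 2 / -9 7]. Elementwise product with the kernel and sum: -1·2 + 2·1 + -9·1.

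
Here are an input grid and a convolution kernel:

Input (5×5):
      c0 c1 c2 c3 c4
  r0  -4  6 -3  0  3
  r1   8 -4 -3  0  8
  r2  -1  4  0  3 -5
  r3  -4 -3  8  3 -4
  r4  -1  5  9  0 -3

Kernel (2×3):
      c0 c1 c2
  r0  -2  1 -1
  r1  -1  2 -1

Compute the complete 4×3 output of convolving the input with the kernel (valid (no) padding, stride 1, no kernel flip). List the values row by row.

Output[0,0]: The receptive field on the input at this output position is [-4 6 -3 / 8 -4 -3]. Elementwise product with the kernel and sum: -4·-2 + 6·1 + -3·-1 + 8·-1 + -4·2 + -3·-1.

4 -17 -2
-8 -2 9
-4 5 10
-1 24 -15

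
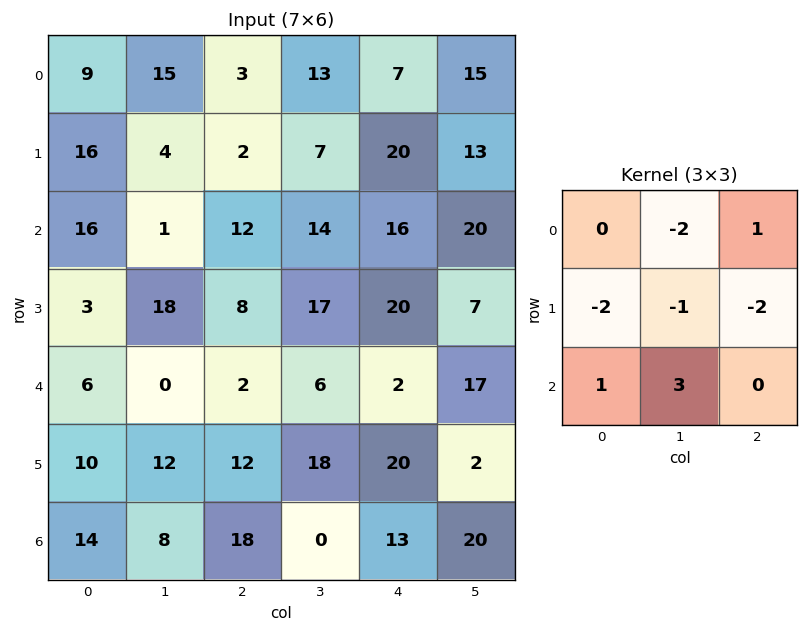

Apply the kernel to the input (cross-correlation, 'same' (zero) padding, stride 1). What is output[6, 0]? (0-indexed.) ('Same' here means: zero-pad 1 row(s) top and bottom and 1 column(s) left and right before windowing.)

The receptive field on the zero-padded input at this output position is [0 10 12 / 0 14 8 / 0 0 0]. Elementwise product with the kernel and sum: 10·-2 + 12·1 + 0·-2 + 14·-1 + 8·-2 + 0·1 + 0·3.

-38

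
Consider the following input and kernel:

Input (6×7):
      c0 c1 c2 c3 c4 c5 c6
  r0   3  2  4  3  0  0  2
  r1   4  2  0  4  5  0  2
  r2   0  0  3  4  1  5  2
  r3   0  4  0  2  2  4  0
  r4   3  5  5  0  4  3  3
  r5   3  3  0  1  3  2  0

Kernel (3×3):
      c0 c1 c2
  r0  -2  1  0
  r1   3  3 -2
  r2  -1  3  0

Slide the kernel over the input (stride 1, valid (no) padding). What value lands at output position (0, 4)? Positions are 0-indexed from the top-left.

25

The receptive field on the input at this output position is [0 0 2 / 5 0 2 / 1 5 2]. Elementwise product with the kernel and sum: 0·-2 + 0·1 + 5·3 + 0·3 + 2·-2 + 1·-1 + 5·3.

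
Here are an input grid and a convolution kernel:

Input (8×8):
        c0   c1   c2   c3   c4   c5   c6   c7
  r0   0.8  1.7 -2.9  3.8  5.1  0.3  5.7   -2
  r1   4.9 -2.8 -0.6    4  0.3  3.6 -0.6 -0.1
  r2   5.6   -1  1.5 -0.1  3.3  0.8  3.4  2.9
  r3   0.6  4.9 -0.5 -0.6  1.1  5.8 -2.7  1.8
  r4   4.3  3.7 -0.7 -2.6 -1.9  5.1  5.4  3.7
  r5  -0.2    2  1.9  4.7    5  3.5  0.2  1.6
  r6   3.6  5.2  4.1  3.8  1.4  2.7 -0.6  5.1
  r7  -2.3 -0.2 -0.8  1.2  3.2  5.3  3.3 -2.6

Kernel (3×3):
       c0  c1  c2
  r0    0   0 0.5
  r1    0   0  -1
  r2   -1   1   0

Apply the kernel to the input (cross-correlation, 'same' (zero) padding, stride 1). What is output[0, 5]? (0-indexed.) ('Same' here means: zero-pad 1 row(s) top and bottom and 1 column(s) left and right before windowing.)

The receptive field on the zero-padded input at this output position is [0 0 0 / 5.1 0.3 5.7 / 0.3 3.6 -0.6]. Elementwise product with the kernel and sum: 0·0.5 + 5.7·-1 + 0.3·-1 + 3.6·1.

-2.4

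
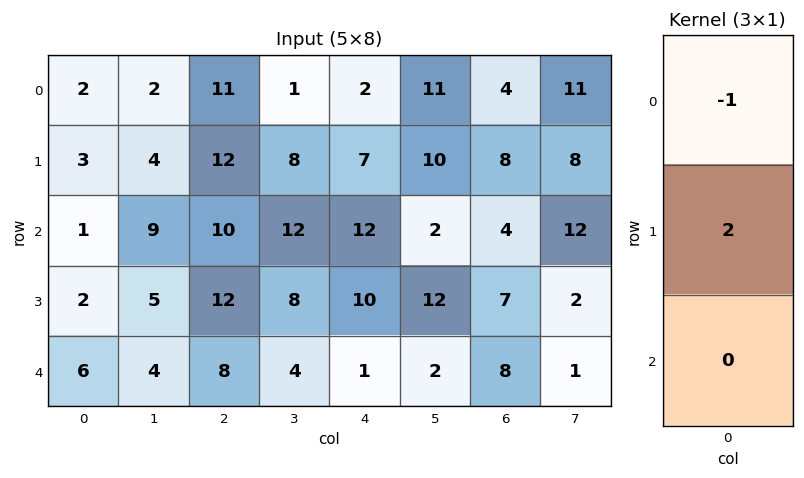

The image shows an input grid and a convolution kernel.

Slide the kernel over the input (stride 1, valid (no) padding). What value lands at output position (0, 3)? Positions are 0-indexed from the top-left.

15

The receptive field on the input at this output position is [1 / 8 / 12]. Elementwise product with the kernel and sum: 1·-1 + 8·2.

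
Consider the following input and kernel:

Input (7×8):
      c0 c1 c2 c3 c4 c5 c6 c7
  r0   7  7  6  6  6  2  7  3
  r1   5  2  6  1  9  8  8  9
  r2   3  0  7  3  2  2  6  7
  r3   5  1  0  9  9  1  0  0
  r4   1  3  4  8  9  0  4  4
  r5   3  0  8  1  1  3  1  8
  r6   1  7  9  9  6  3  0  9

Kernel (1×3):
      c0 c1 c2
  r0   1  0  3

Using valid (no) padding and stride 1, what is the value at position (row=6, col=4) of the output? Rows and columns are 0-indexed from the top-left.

The receptive field on the input at this output position is [6 3 0]. Elementwise product with the kernel and sum: 6·1 + 0·3.

6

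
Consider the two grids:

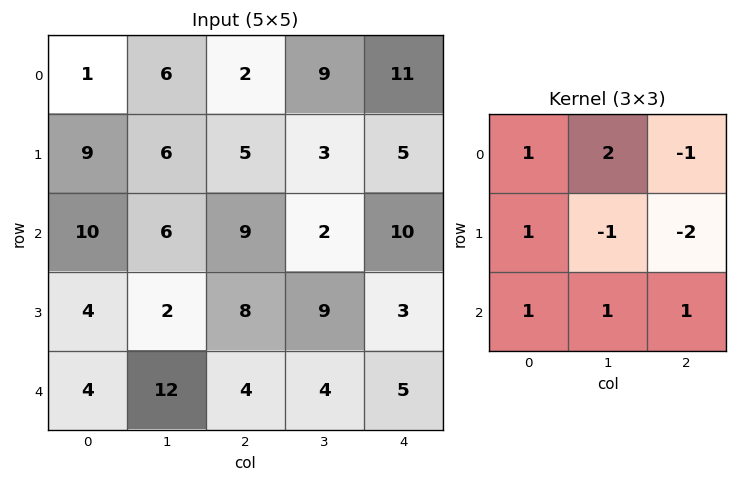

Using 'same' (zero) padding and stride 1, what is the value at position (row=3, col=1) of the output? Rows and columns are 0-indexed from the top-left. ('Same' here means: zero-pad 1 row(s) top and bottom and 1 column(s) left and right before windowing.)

19

The receptive field on the zero-padded input at this output position is [10 6 9 / 4 2 8 / 4 12 4]. Elementwise product with the kernel and sum: 10·1 + 6·2 + 9·-1 + 4·1 + 2·-1 + 8·-2 + 4·1 + 12·1 + 4·1.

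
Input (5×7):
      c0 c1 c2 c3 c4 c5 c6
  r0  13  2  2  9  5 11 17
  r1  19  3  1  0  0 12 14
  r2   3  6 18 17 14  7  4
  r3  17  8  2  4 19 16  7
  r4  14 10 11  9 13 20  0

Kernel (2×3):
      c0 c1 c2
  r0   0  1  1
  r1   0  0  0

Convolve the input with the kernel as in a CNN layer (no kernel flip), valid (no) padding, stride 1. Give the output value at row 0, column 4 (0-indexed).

28

The receptive field on the input at this output position is [5 11 17 / 0 12 14]. Elementwise product with the kernel and sum: 11·1 + 17·1.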